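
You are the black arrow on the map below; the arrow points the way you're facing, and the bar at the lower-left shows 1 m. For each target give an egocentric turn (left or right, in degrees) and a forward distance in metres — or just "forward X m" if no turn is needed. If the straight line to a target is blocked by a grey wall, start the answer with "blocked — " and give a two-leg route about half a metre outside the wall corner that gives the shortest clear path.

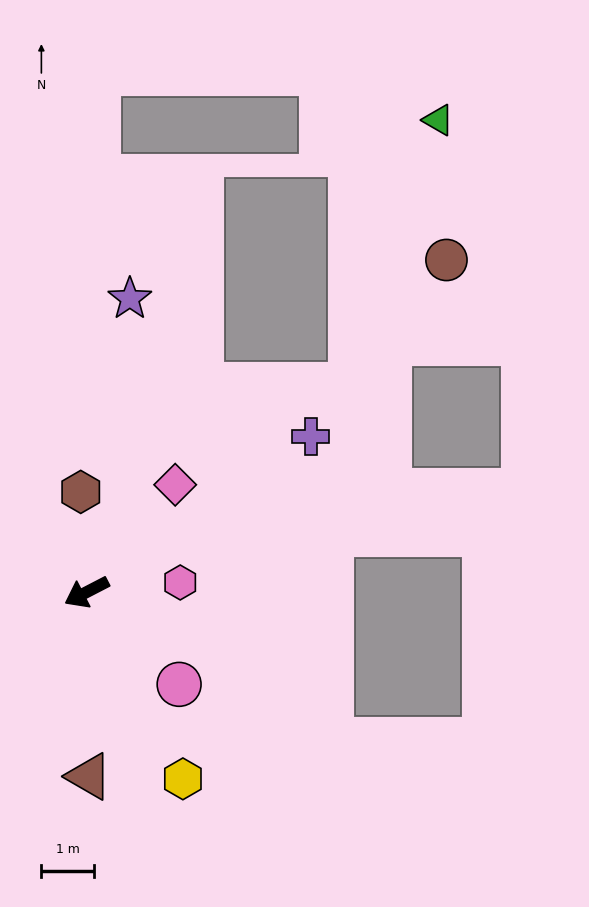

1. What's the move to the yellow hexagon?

turn left 90°, forward 4.0 m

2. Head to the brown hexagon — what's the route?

turn right 114°, forward 1.9 m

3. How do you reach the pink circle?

turn left 108°, forward 2.5 m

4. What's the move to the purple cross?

turn right 173°, forward 5.2 m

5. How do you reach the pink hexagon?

turn left 159°, forward 1.8 m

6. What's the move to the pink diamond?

turn right 157°, forward 2.7 m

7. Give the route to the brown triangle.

turn left 63°, forward 3.5 m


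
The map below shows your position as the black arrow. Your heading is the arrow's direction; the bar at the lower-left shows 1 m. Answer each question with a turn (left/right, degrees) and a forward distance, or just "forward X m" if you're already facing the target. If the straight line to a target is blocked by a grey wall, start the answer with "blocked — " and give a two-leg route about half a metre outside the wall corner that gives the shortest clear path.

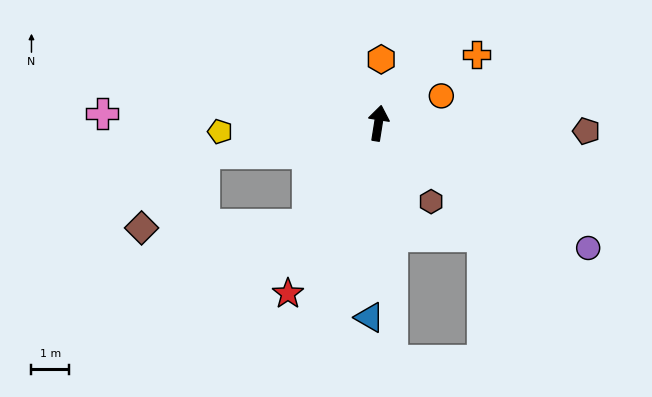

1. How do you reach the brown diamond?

blocked — turn left 109°, forward 4.7 m, then turn left 40°, forward 2.6 m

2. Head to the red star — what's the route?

turn left 161°, forward 5.1 m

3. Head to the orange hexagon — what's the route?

turn left 6°, forward 1.7 m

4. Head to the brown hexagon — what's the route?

turn right 137°, forward 2.5 m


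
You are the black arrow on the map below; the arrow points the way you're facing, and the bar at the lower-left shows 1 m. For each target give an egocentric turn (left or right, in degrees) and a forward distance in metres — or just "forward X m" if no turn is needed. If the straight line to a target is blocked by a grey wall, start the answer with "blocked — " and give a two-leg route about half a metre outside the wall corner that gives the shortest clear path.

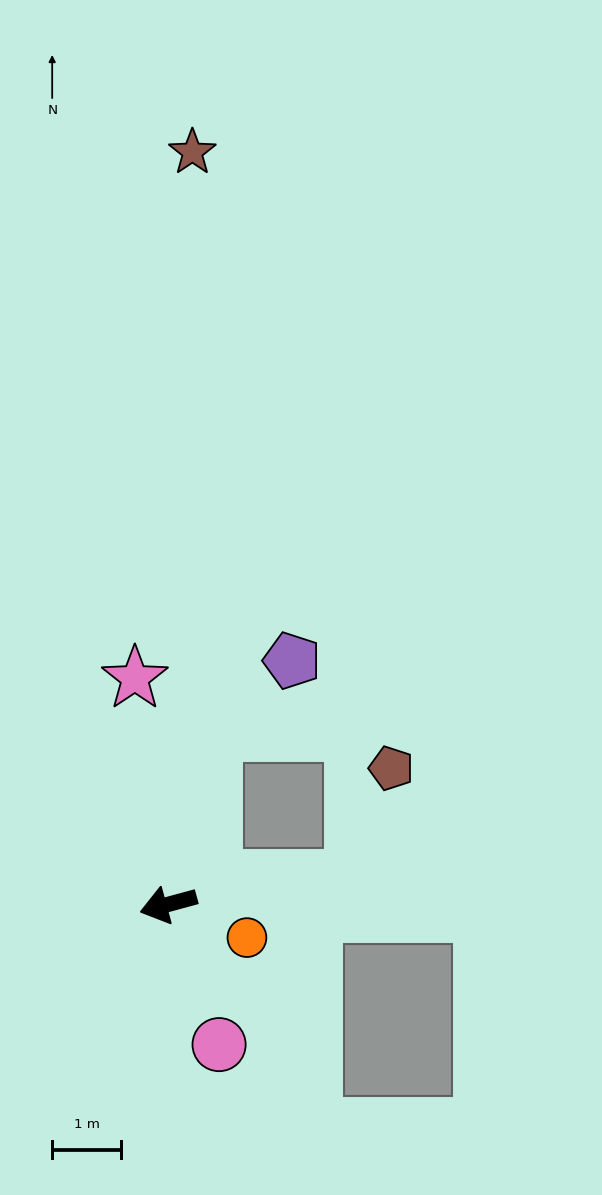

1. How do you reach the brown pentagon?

blocked — turn left 173°, forward 2.7 m, then turn left 63°, forward 1.7 m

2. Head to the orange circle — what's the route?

turn left 142°, forward 1.2 m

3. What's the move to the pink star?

turn right 97°, forward 3.3 m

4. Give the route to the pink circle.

turn left 95°, forward 2.2 m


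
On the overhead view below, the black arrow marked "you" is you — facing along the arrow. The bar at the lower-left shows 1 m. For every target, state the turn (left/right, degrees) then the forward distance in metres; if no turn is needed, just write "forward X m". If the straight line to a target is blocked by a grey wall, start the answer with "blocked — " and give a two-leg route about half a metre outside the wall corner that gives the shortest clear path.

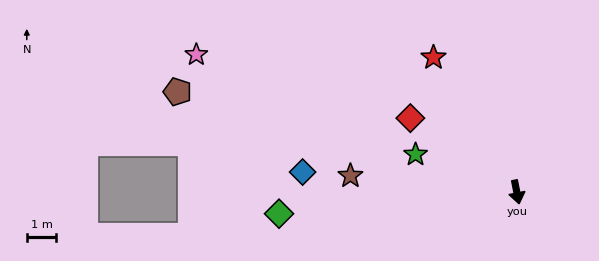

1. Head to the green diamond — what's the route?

turn right 96°, forward 8.1 m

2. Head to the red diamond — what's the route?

turn right 136°, forward 4.4 m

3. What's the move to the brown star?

turn right 107°, forward 5.7 m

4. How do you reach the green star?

turn right 121°, forward 3.7 m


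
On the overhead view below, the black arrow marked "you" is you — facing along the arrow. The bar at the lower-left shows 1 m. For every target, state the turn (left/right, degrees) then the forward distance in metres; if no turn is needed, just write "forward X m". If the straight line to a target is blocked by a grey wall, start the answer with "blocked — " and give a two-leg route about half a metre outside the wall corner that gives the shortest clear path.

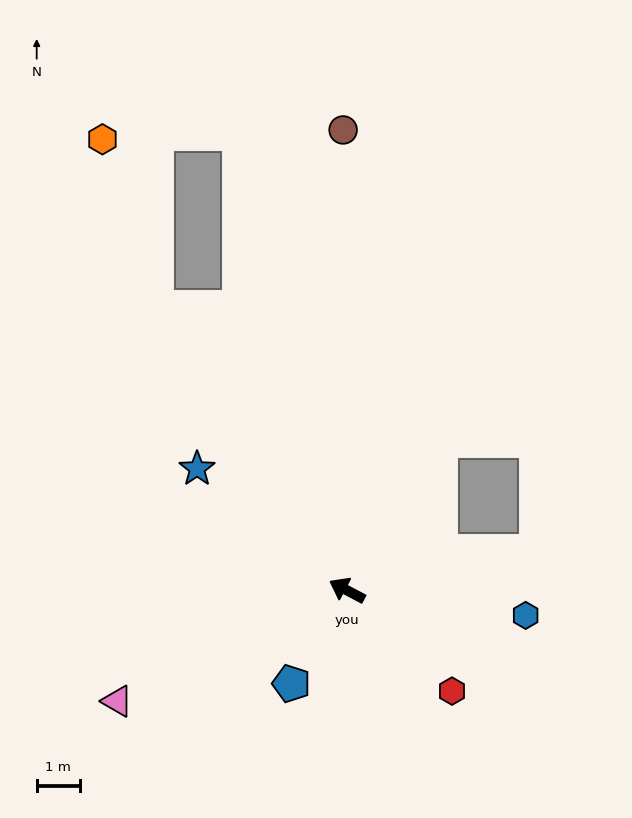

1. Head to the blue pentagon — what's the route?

turn left 87°, forward 2.5 m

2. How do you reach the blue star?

turn right 11°, forward 4.5 m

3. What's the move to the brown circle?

turn right 62°, forward 10.6 m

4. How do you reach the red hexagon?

turn left 164°, forward 3.4 m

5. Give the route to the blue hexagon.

turn right 160°, forward 4.2 m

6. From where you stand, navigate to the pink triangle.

turn left 54°, forward 5.9 m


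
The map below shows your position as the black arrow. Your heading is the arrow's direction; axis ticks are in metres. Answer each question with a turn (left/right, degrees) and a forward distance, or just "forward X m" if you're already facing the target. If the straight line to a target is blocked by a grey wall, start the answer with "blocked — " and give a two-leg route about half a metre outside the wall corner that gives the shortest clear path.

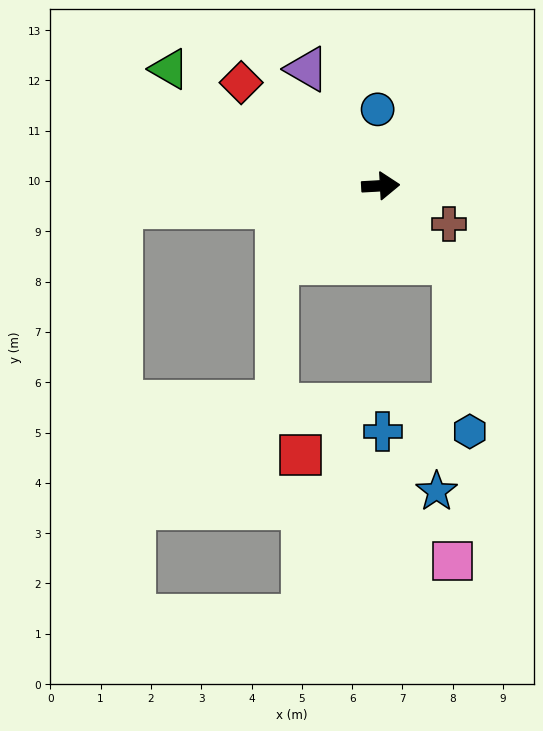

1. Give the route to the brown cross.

turn right 33°, forward 1.6 m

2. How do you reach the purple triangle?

turn left 119°, forward 2.7 m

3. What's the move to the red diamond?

turn left 140°, forward 3.4 m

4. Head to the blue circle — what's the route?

turn left 89°, forward 1.5 m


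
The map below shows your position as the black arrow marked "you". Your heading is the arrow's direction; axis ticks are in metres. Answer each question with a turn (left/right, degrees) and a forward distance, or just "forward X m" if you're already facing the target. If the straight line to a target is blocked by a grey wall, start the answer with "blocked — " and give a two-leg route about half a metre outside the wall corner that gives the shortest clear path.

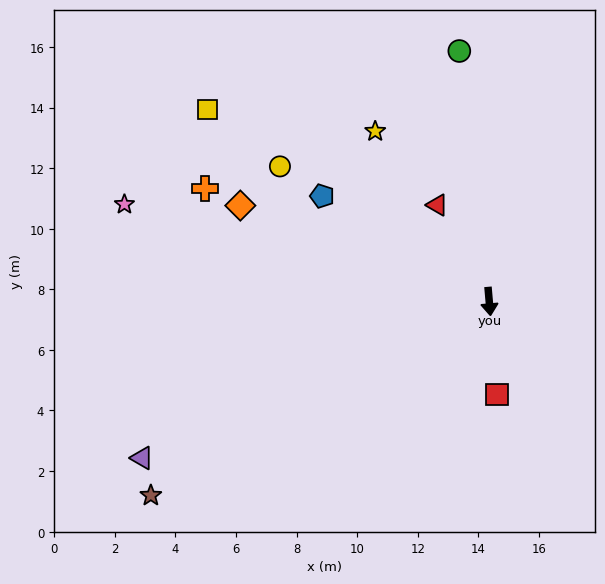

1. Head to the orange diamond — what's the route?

turn right 116°, forward 8.8 m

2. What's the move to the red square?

forward 3.1 m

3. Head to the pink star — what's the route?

turn right 110°, forward 12.5 m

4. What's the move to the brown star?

turn right 65°, forward 12.9 m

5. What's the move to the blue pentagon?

turn right 127°, forward 6.5 m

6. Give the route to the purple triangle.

turn right 71°, forward 12.6 m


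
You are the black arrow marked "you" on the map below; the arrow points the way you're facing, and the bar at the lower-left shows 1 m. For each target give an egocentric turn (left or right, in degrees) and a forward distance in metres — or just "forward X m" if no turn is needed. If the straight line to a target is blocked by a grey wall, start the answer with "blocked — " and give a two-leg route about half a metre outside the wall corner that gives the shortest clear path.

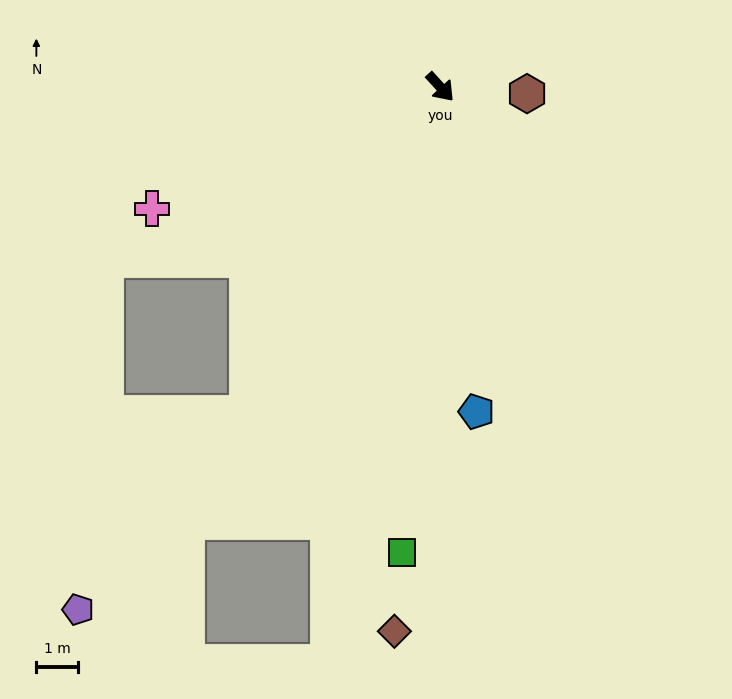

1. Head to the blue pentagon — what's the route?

turn right 36°, forward 7.8 m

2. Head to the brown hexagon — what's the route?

turn left 43°, forward 2.1 m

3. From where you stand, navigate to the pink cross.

turn right 109°, forward 7.4 m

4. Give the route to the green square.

turn right 47°, forward 11.1 m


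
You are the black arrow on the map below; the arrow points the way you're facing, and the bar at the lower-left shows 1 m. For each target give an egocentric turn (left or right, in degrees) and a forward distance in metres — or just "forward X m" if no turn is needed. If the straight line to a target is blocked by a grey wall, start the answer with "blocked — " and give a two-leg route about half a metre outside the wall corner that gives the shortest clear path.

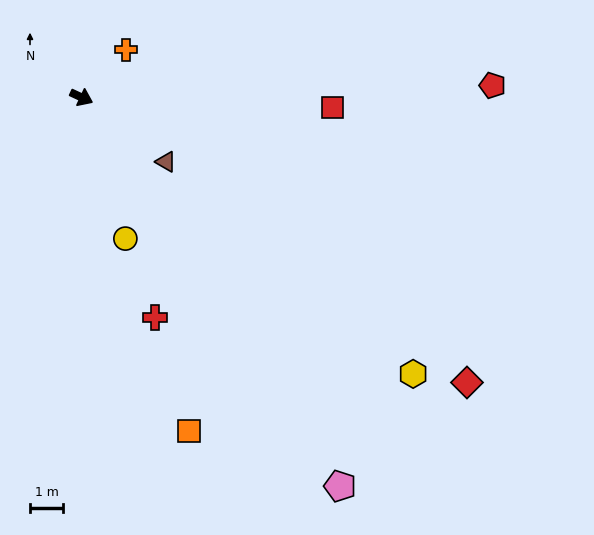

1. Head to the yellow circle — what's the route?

turn right 48°, forward 4.4 m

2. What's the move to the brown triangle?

turn right 12°, forward 3.2 m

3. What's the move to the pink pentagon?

turn right 32°, forward 13.9 m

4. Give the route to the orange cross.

turn left 72°, forward 2.0 m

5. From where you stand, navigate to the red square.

turn left 23°, forward 7.5 m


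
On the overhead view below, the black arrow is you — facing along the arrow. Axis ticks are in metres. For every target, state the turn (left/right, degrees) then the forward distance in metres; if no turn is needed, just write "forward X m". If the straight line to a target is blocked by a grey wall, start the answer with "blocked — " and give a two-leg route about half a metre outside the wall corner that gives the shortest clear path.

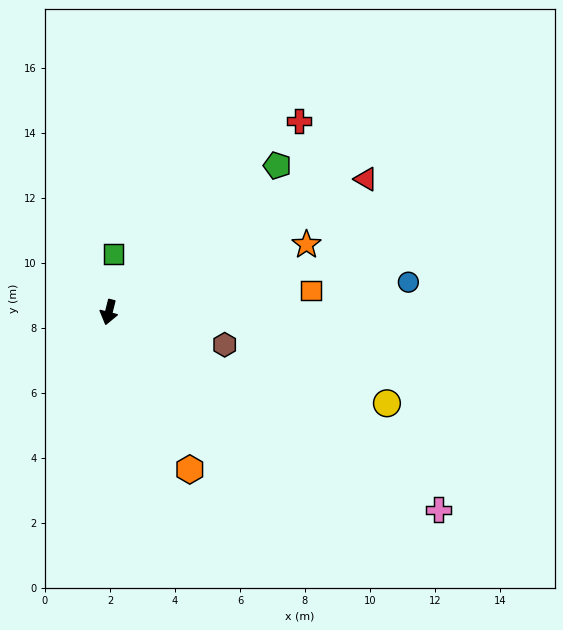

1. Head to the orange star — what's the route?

turn left 123°, forward 6.4 m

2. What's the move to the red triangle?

turn left 131°, forward 8.9 m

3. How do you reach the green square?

turn right 171°, forward 1.8 m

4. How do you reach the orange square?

turn left 110°, forward 6.3 m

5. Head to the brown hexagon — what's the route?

turn left 88°, forward 3.7 m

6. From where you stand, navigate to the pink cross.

turn left 73°, forward 11.8 m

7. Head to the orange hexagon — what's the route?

turn left 41°, forward 5.4 m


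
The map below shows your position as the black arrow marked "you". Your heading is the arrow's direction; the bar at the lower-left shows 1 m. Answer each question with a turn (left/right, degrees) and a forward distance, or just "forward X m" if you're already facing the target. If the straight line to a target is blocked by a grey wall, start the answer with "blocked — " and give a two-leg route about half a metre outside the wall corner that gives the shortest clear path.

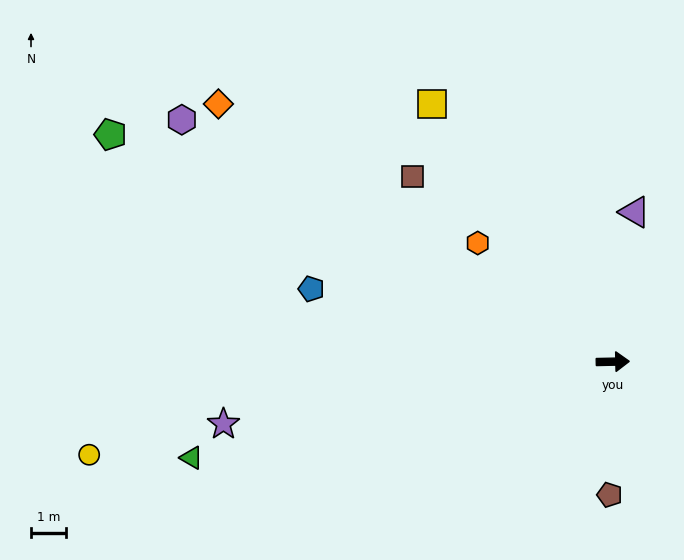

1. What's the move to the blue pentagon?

turn left 165°, forward 8.7 m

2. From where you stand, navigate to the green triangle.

turn right 168°, forward 12.2 m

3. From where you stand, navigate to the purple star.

turn right 172°, forward 11.1 m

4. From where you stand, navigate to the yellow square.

turn left 124°, forward 8.9 m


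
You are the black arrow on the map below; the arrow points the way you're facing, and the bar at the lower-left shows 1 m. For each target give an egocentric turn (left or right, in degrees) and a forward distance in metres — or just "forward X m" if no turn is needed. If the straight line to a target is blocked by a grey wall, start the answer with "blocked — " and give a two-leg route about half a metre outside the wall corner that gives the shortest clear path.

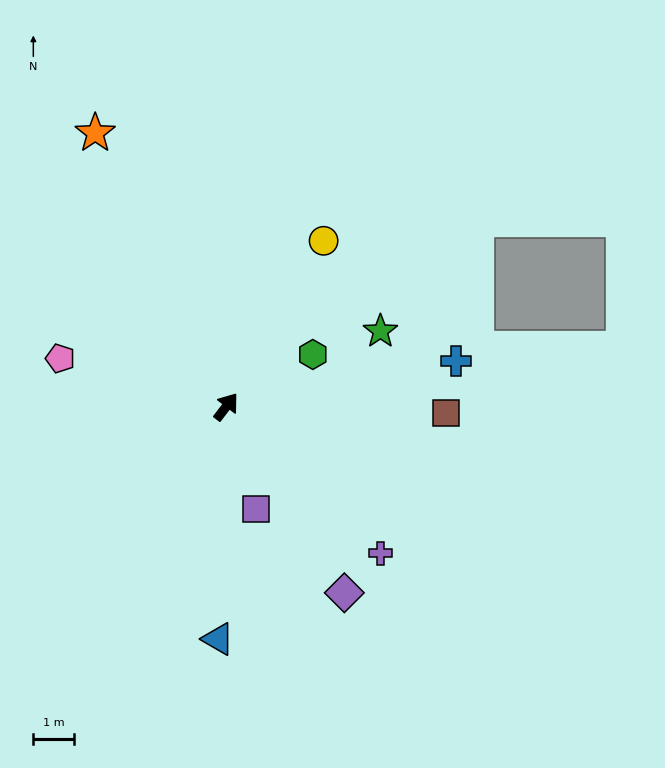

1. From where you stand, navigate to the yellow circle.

turn left 7°, forward 4.7 m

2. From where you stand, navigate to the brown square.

turn right 54°, forward 5.4 m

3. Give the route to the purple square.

turn right 126°, forward 2.6 m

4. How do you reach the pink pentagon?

turn left 111°, forward 4.3 m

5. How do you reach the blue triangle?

turn right 145°, forward 5.7 m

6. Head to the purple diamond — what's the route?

turn right 110°, forward 5.4 m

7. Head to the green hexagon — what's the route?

turn right 22°, forward 2.5 m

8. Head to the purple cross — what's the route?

turn right 96°, forward 5.2 m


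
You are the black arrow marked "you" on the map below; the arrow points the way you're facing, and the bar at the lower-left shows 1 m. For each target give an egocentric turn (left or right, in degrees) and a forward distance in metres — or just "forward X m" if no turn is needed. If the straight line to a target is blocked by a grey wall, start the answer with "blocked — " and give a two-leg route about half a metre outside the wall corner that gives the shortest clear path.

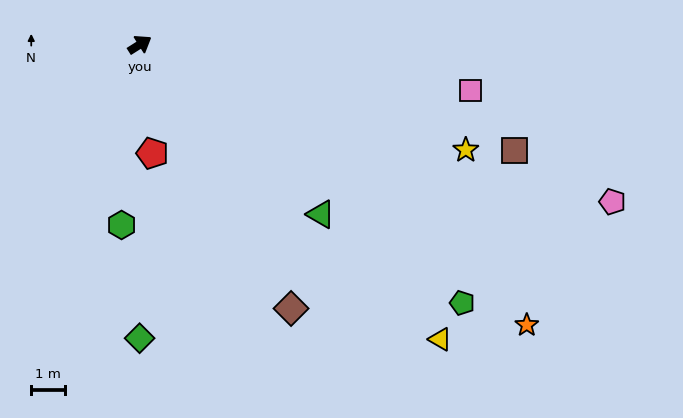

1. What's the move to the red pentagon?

turn right 116°, forward 3.2 m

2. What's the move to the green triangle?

turn right 75°, forward 7.3 m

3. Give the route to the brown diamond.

turn right 93°, forward 8.9 m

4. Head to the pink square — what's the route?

turn right 40°, forward 9.8 m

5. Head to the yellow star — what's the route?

turn right 50°, forward 10.0 m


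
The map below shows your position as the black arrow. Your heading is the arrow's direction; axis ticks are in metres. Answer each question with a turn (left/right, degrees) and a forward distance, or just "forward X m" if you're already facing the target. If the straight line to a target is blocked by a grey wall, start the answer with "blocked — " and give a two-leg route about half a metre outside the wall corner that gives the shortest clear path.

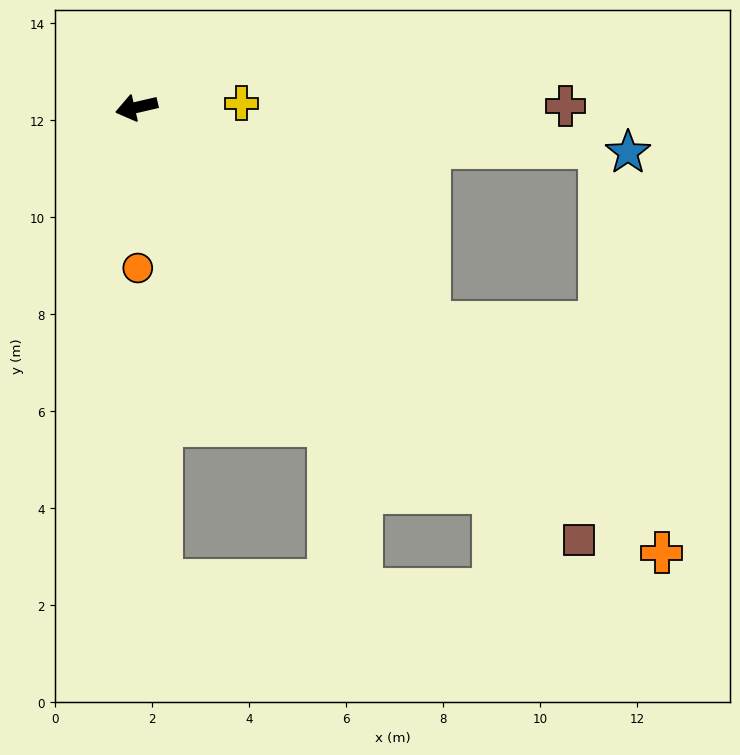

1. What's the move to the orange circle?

turn left 77°, forward 3.3 m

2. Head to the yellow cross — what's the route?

turn left 169°, forward 2.2 m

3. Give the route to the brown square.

turn left 123°, forward 12.8 m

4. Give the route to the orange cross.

turn left 127°, forward 14.2 m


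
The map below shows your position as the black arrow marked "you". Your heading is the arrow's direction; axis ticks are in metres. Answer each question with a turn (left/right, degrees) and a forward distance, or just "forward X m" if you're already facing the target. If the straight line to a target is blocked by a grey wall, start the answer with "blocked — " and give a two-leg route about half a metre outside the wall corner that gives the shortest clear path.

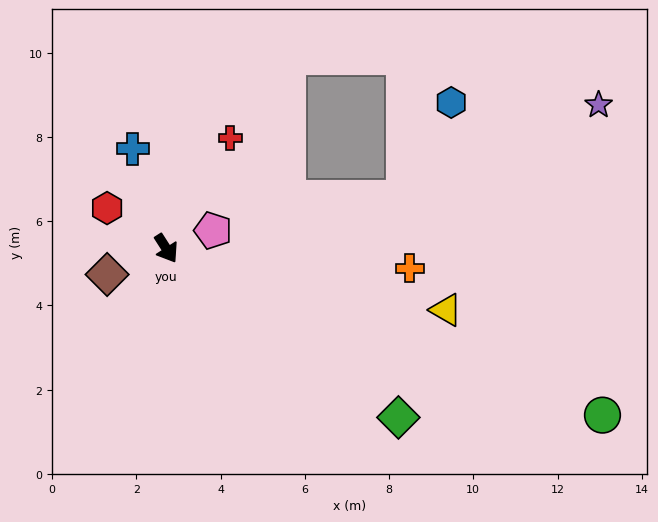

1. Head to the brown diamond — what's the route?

turn right 99°, forward 1.5 m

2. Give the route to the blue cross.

turn left 166°, forward 2.5 m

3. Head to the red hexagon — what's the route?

turn right 157°, forward 1.7 m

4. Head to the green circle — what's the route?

turn left 36°, forward 11.1 m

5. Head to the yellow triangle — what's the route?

turn left 45°, forward 6.8 m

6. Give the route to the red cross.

turn left 117°, forward 3.0 m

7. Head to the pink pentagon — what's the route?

turn left 78°, forward 1.2 m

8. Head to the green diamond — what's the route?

turn left 21°, forward 6.8 m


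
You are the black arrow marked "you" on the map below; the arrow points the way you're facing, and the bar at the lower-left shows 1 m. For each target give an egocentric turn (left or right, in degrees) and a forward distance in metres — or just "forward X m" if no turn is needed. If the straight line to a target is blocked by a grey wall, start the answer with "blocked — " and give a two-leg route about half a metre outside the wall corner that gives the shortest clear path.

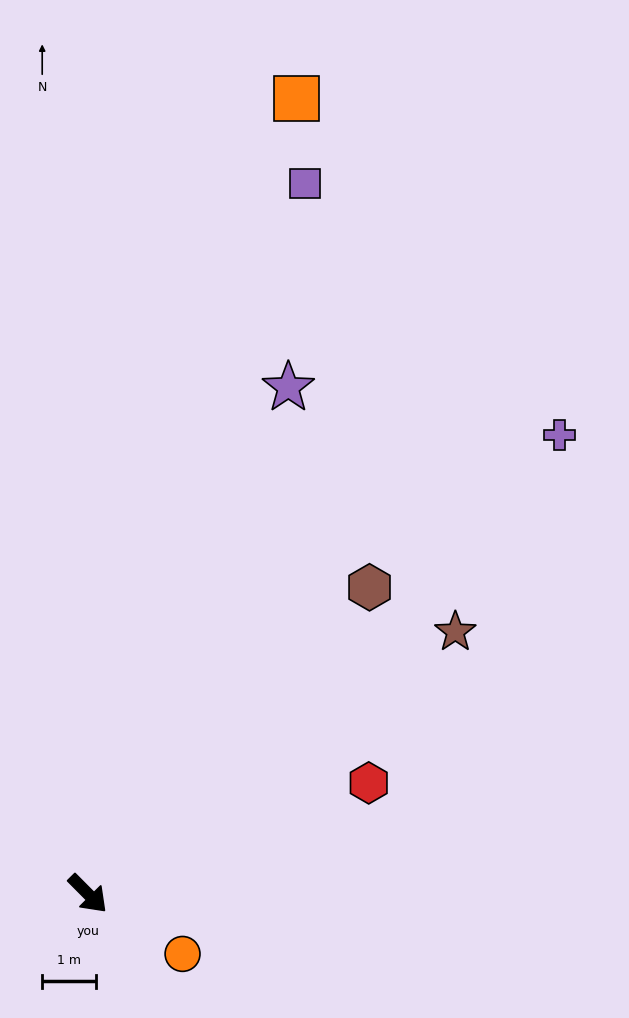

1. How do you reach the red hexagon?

turn left 67°, forward 5.6 m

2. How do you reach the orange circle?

turn left 13°, forward 2.1 m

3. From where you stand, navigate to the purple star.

turn left 114°, forward 10.1 m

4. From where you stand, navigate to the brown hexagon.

turn left 93°, forward 7.8 m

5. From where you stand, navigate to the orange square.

turn left 120°, forward 15.3 m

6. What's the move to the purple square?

turn left 118°, forward 13.8 m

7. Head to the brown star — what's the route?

turn left 81°, forward 8.4 m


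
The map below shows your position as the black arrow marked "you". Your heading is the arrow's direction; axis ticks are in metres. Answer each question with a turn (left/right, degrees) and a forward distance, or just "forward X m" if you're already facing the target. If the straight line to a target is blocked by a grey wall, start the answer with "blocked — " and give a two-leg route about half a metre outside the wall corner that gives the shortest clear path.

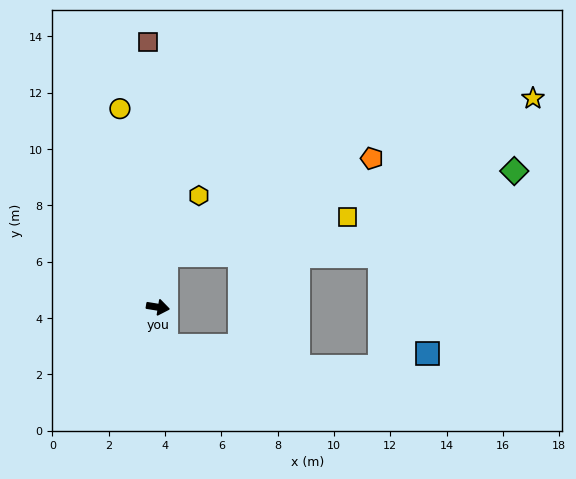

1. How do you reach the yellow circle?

turn left 110°, forward 7.2 m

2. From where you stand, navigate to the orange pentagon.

blocked — turn left 90°, forward 1.9 m, then turn right 56°, forward 8.1 m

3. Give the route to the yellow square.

blocked — turn left 90°, forward 1.9 m, then turn right 69°, forward 6.6 m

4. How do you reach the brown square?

turn left 101°, forward 9.4 m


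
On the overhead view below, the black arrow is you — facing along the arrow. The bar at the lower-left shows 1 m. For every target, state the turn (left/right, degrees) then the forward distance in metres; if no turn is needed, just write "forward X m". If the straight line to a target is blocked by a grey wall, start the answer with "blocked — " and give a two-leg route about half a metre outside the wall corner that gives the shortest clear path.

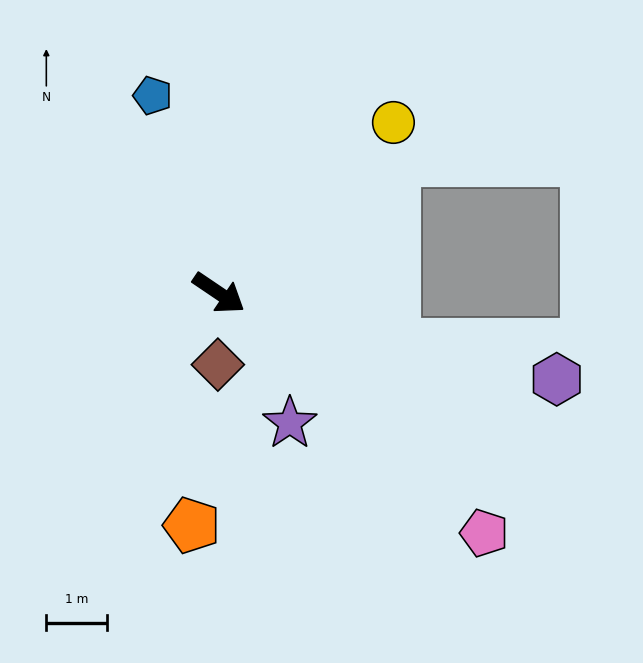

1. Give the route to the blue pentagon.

turn left 143°, forward 3.4 m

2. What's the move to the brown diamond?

turn right 57°, forward 1.2 m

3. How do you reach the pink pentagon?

turn right 8°, forward 5.9 m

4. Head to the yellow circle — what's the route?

turn left 78°, forward 4.0 m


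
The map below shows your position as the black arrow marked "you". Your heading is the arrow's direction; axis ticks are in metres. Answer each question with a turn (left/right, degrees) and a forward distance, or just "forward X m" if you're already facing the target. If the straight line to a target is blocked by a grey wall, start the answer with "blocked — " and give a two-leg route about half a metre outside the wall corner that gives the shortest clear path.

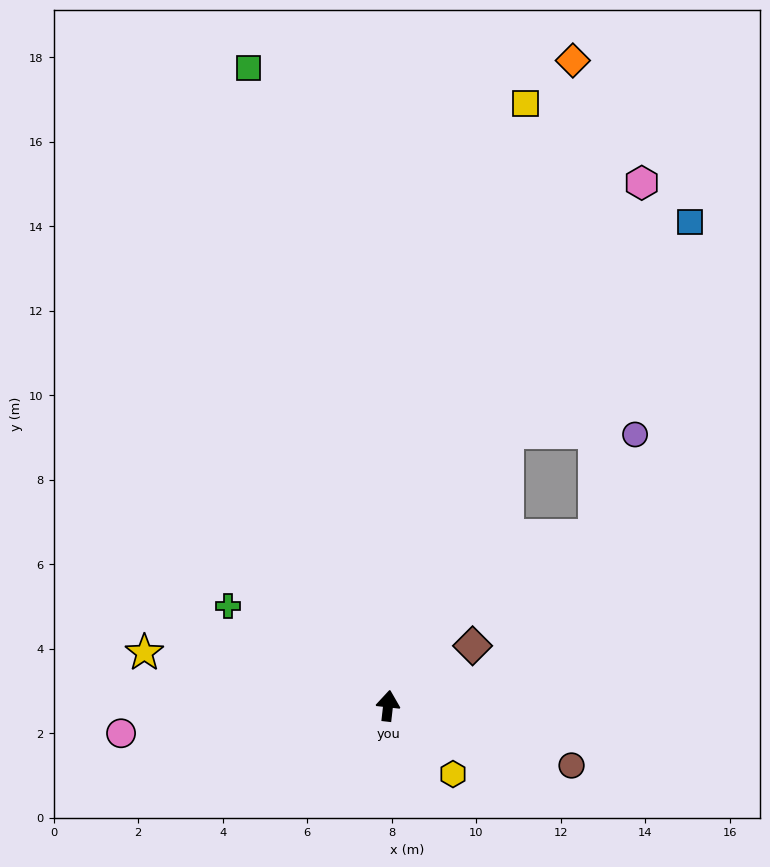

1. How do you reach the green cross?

turn left 65°, forward 4.5 m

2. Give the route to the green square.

turn left 19°, forward 15.4 m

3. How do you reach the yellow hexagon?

turn right 130°, forward 2.2 m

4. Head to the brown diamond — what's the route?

turn right 48°, forward 2.5 m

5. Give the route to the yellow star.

turn left 84°, forward 5.9 m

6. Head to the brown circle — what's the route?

turn right 102°, forward 4.6 m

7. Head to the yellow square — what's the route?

turn right 6°, forward 14.6 m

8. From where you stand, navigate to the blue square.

blocked — turn right 17°, forward 7.1 m, then turn right 18°, forward 6.6 m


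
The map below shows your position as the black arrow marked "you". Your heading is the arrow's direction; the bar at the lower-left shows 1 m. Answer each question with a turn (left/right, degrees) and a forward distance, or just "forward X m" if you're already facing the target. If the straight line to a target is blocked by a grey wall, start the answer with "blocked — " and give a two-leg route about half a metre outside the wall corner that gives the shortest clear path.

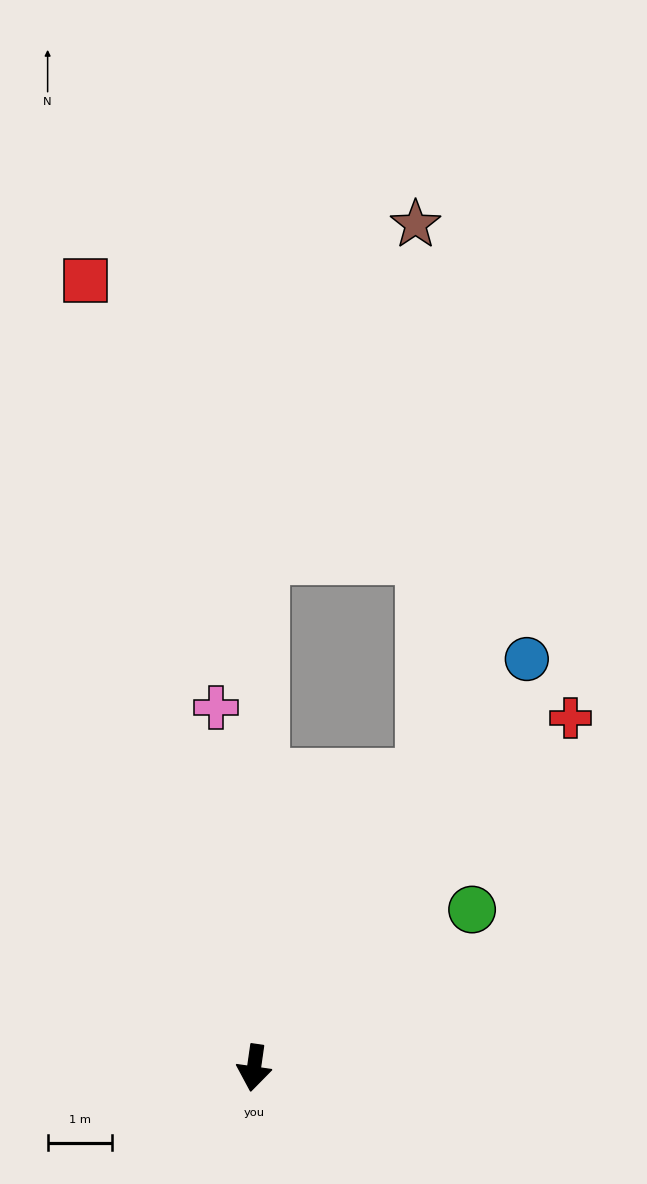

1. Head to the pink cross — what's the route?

turn right 166°, forward 5.7 m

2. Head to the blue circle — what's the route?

turn left 154°, forward 7.7 m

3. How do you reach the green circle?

turn left 134°, forward 4.2 m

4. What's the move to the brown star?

blocked — turn right 173°, forward 8.0 m, then turn right 24°, forward 5.7 m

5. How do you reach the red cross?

turn left 146°, forward 7.4 m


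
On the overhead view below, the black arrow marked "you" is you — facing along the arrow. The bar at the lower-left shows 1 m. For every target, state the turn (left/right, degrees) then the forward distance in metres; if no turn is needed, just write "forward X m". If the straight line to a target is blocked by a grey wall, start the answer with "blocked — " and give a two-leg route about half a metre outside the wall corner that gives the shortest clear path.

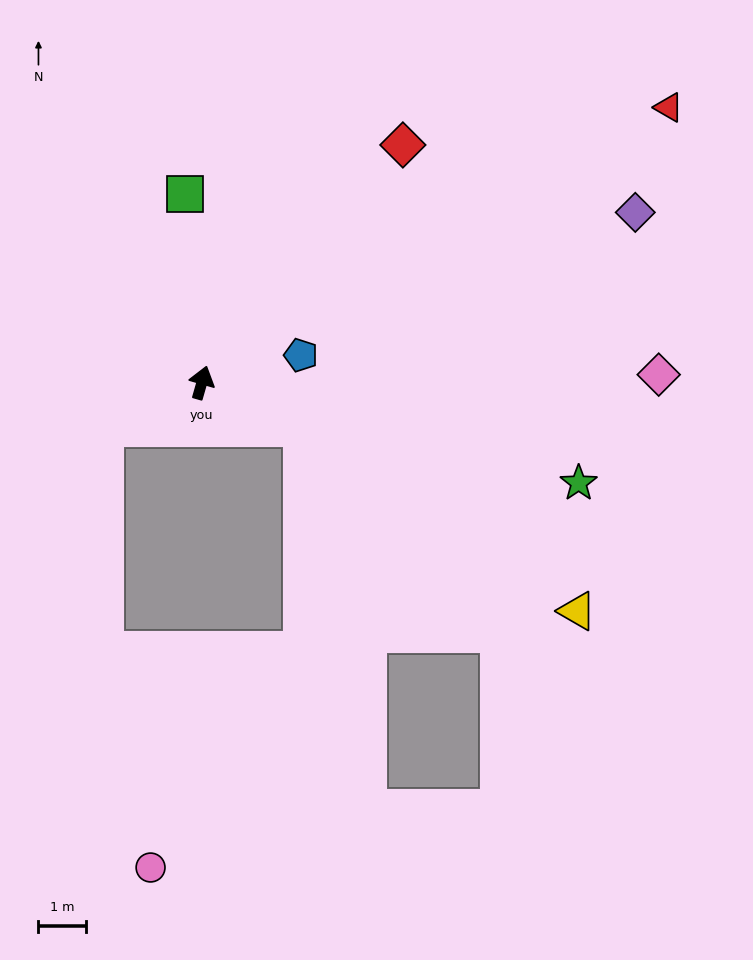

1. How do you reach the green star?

turn right 89°, forward 8.3 m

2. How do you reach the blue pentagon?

turn right 59°, forward 2.2 m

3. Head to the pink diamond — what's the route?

turn right 73°, forward 9.7 m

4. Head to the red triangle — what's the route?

turn right 43°, forward 11.5 m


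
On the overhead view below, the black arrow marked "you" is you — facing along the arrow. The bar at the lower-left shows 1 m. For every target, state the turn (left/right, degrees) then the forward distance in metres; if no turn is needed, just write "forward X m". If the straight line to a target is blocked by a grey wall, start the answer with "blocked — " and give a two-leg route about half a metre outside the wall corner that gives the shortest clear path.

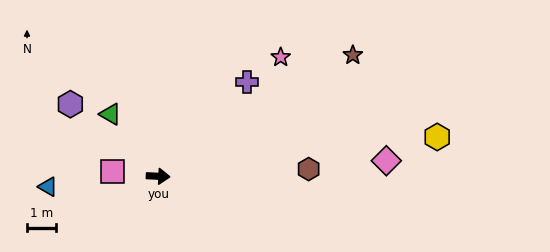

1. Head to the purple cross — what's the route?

turn left 49°, forward 4.5 m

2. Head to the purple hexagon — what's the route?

turn left 143°, forward 3.9 m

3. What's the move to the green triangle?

turn left 130°, forward 2.7 m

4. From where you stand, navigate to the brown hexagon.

turn left 5°, forward 5.2 m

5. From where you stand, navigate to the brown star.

turn left 35°, forward 7.9 m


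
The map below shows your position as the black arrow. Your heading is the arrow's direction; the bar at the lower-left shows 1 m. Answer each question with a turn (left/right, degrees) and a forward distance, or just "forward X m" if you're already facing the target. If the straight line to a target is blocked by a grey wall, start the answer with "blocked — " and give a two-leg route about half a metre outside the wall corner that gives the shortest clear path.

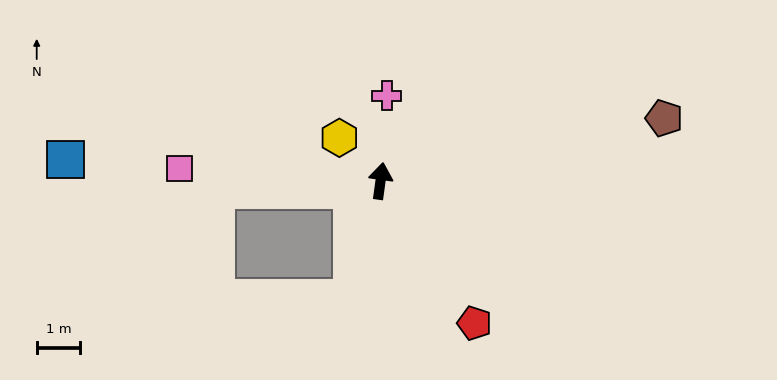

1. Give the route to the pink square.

turn left 94°, forward 4.6 m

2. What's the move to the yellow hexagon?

turn left 52°, forward 1.4 m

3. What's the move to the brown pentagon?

turn right 70°, forward 6.7 m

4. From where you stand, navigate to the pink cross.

turn left 4°, forward 2.0 m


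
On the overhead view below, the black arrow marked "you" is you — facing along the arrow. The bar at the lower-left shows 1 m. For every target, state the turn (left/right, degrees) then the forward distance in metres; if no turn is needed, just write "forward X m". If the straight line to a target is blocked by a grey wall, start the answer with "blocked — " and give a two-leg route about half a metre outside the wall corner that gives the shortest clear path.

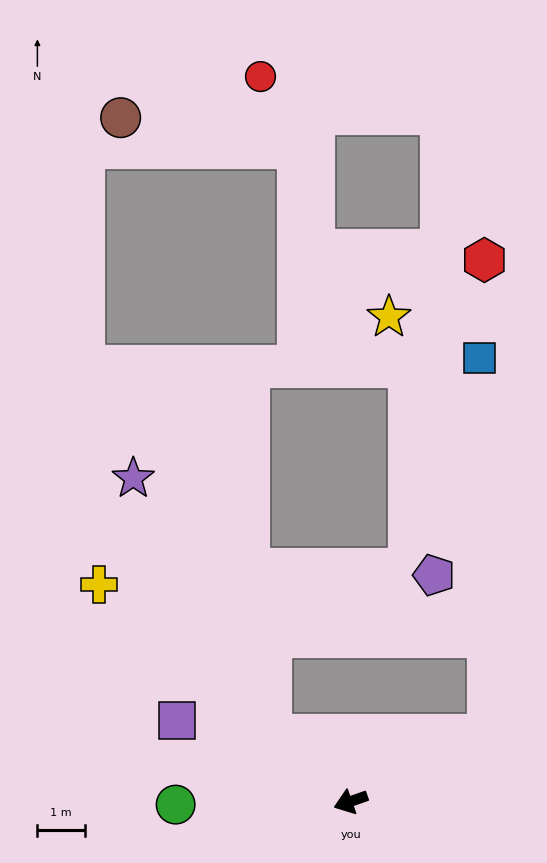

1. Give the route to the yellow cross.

turn right 60°, forward 7.0 m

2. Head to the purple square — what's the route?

turn right 44°, forward 4.1 m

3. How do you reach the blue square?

blocked — turn right 173°, forward 3.2 m, then turn left 65°, forward 8.0 m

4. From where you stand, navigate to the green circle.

turn right 18°, forward 3.7 m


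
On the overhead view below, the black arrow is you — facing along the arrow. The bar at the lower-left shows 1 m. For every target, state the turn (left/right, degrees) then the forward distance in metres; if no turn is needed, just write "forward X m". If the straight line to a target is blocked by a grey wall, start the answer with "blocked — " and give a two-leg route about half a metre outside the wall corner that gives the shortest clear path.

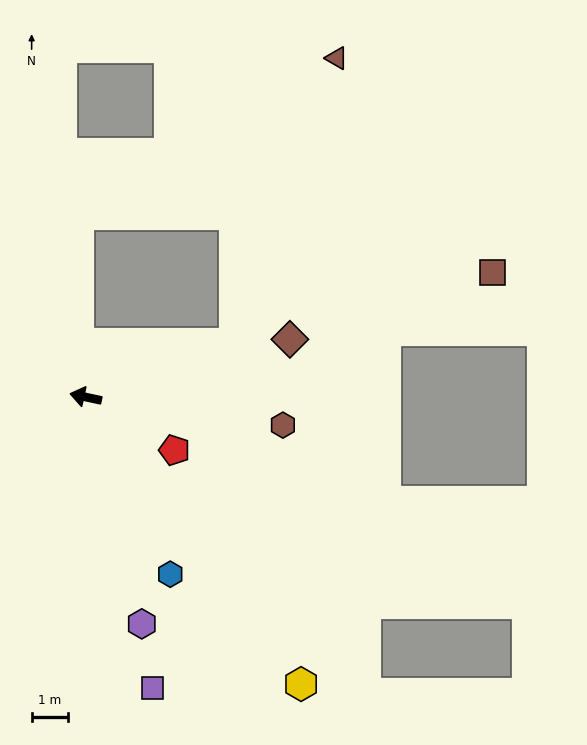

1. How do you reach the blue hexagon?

turn left 128°, forward 5.3 m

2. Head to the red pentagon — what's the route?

turn left 161°, forward 2.8 m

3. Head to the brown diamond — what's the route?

turn right 152°, forward 5.8 m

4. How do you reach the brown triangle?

blocked — turn right 148°, forward 4.3 m, then turn left 50°, forward 8.2 m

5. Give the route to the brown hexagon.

turn right 176°, forward 5.4 m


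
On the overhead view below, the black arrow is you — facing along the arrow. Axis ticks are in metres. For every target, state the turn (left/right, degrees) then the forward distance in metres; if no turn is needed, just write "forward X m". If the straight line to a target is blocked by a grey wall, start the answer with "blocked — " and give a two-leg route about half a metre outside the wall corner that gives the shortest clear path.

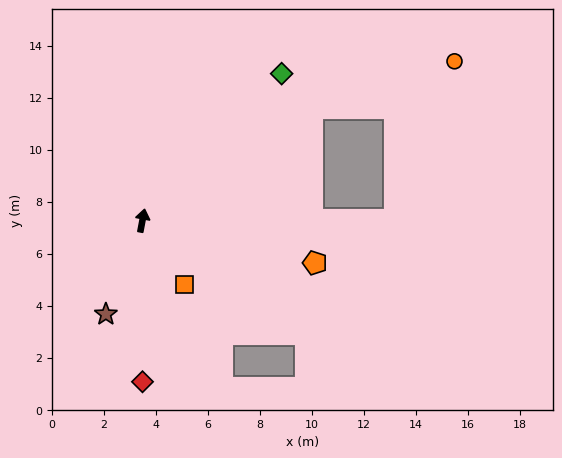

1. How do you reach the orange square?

turn right 136°, forward 3.0 m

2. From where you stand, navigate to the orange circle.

blocked — turn right 46°, forward 7.8 m, then turn right 15°, forward 5.8 m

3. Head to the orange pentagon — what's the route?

turn right 93°, forward 6.8 m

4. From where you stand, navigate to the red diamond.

turn right 169°, forward 6.2 m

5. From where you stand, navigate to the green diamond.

turn right 33°, forward 7.8 m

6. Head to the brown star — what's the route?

turn left 169°, forward 3.9 m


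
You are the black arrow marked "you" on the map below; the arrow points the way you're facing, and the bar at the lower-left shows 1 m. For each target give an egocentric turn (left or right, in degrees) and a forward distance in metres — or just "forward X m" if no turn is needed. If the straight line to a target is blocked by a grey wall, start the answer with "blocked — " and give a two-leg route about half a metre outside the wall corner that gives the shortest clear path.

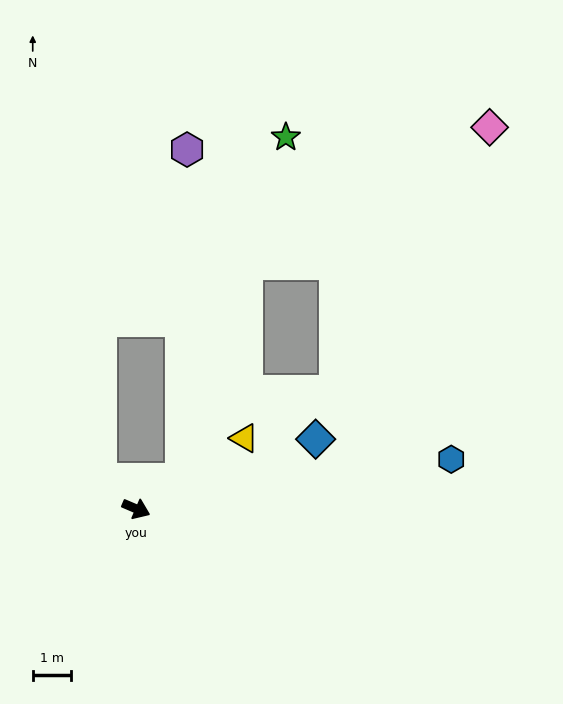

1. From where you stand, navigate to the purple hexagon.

blocked — turn left 56°, forward 1.4 m, then turn left 56°, forward 8.7 m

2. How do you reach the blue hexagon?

turn left 32°, forward 8.4 m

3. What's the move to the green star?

blocked — turn left 56°, forward 1.4 m, then turn left 40°, forward 9.5 m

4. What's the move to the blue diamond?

turn left 44°, forward 5.1 m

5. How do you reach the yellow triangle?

turn left 56°, forward 3.4 m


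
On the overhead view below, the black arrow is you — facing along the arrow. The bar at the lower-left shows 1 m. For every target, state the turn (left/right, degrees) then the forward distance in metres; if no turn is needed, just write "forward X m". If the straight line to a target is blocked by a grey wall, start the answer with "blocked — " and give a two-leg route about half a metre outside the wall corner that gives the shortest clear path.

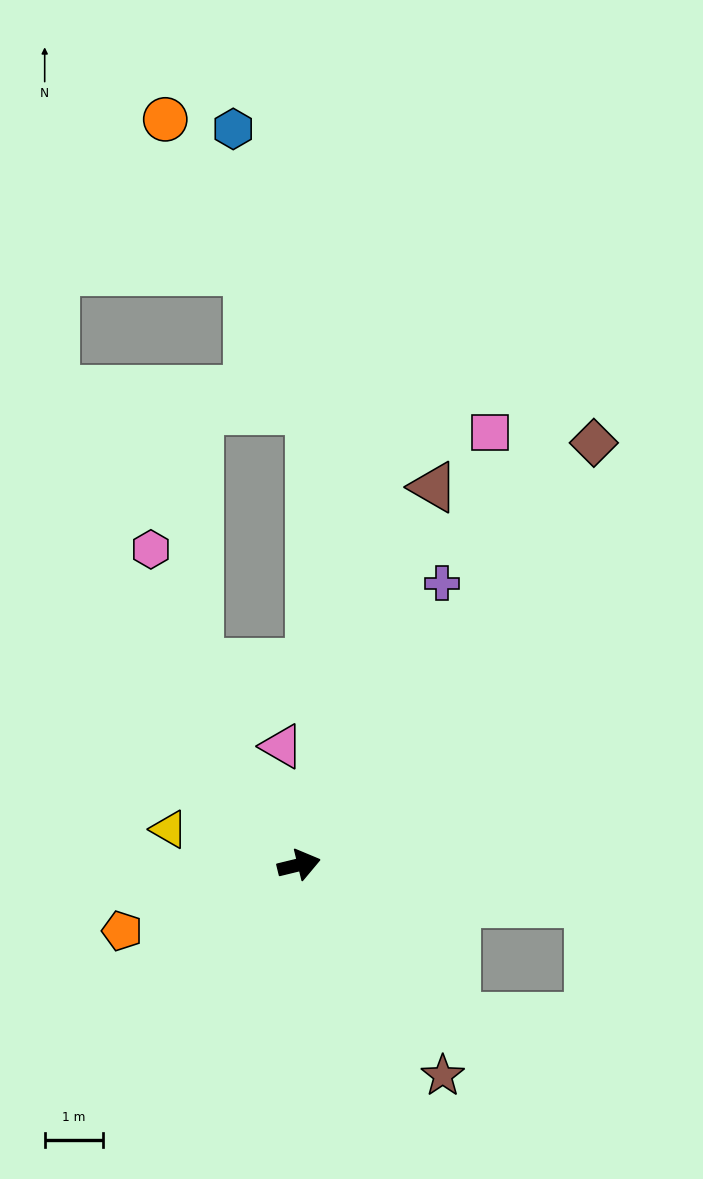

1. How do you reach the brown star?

turn right 69°, forward 4.4 m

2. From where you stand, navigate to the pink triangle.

turn left 85°, forward 2.1 m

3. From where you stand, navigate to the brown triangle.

turn left 57°, forward 6.9 m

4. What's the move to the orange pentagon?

turn right 173°, forward 3.2 m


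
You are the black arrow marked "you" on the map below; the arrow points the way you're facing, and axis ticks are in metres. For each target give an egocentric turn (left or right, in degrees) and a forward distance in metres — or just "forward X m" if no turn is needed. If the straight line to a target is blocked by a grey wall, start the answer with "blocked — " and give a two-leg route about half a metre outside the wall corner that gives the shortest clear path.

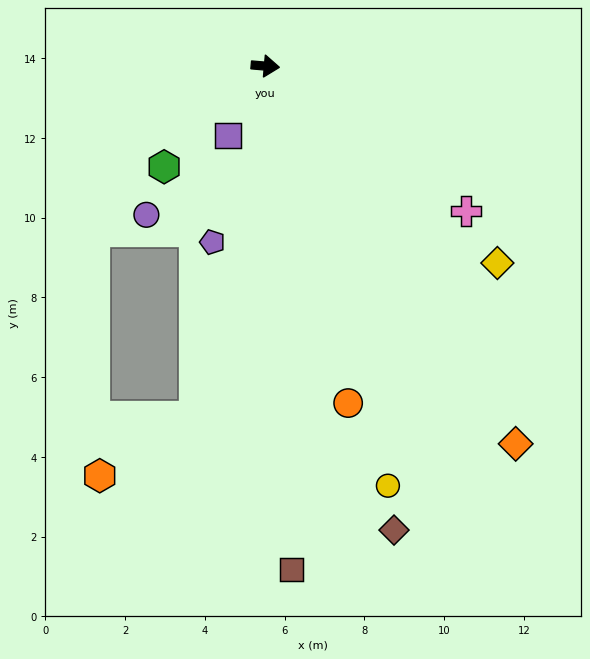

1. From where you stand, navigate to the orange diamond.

turn right 52°, forward 11.4 m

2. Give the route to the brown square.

turn right 82°, forward 12.6 m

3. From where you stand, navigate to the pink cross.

turn right 31°, forward 6.2 m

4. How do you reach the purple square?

turn right 113°, forward 2.0 m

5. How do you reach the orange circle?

turn right 71°, forward 8.7 m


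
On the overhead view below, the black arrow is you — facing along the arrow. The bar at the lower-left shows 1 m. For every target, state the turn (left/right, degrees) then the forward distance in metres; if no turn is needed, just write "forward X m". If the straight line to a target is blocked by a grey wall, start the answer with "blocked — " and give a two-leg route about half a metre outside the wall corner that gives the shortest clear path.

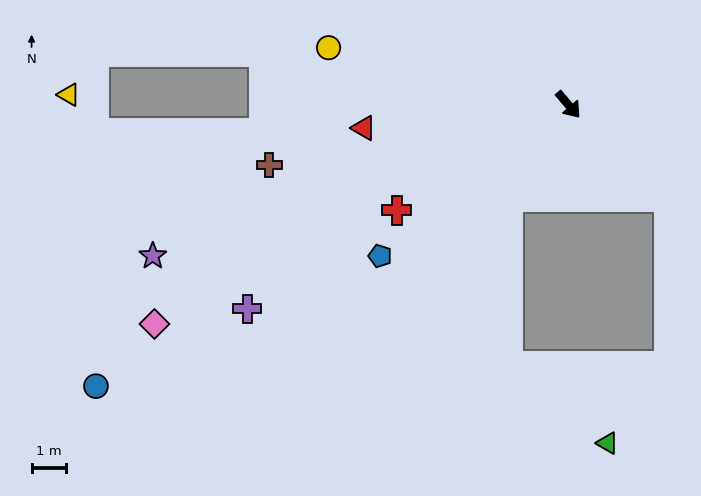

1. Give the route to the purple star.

turn right 110°, forward 12.7 m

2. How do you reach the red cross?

turn right 99°, forward 5.8 m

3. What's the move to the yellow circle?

turn right 144°, forward 7.1 m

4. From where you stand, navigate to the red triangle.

turn right 124°, forward 5.9 m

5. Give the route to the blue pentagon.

turn right 92°, forward 6.9 m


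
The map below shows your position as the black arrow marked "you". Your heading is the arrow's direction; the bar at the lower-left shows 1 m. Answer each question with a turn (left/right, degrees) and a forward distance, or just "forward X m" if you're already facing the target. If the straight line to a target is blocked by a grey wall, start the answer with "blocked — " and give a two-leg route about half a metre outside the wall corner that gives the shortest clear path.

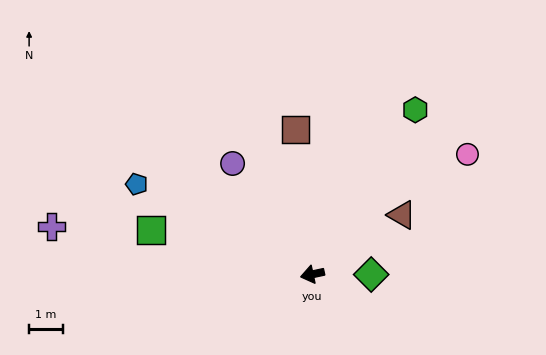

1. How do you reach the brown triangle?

turn right 159°, forward 3.2 m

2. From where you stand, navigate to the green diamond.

turn left 168°, forward 1.7 m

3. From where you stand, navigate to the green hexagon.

turn right 134°, forward 5.8 m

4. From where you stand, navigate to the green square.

turn right 28°, forward 5.0 m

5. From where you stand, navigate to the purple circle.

turn right 66°, forward 4.0 m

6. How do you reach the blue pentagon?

turn right 39°, forward 5.9 m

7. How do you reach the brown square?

turn right 96°, forward 4.3 m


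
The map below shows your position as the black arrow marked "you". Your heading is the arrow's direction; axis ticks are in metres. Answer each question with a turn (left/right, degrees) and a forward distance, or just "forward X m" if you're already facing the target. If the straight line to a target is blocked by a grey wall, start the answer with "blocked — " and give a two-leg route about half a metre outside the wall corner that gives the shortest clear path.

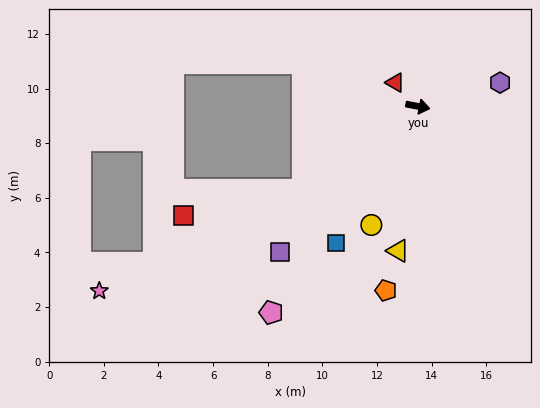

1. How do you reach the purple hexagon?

turn left 27°, forward 3.1 m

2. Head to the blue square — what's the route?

turn right 110°, forward 5.8 m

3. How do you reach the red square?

blocked — turn right 133°, forward 5.2 m, then turn right 24°, forward 4.5 m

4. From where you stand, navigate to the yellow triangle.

turn right 87°, forward 5.3 m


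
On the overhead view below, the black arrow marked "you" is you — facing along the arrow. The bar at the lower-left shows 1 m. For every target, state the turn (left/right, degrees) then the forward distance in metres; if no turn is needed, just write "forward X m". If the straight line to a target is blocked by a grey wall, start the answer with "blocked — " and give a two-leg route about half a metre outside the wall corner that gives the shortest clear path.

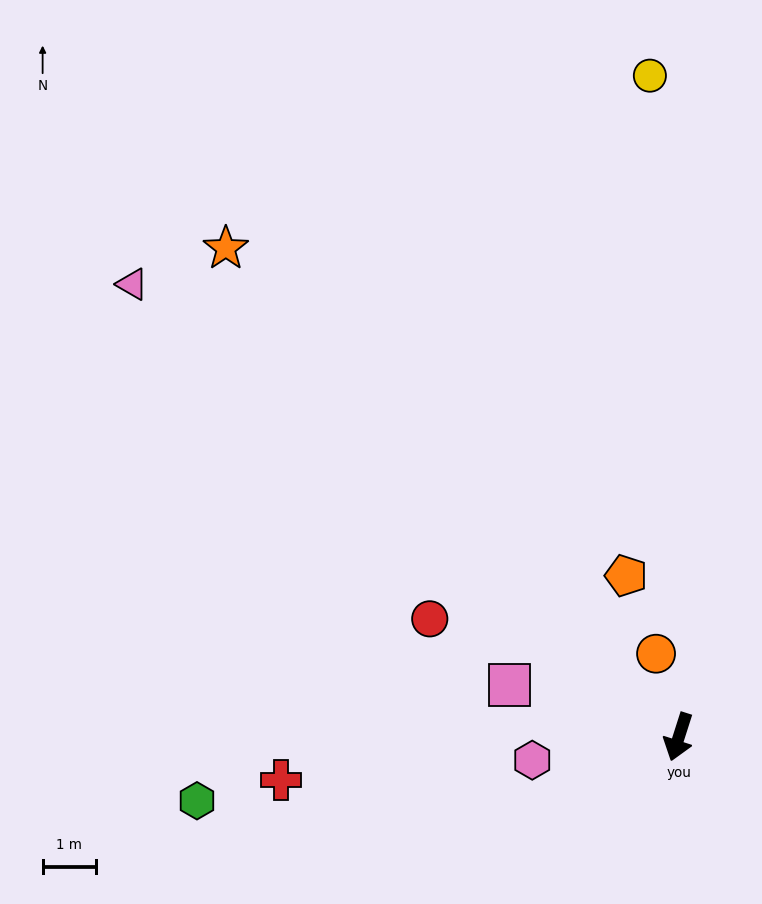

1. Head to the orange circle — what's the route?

turn right 147°, forward 1.6 m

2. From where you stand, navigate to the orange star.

turn right 119°, forward 12.6 m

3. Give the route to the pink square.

turn right 89°, forward 3.3 m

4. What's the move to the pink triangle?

turn right 112°, forward 13.4 m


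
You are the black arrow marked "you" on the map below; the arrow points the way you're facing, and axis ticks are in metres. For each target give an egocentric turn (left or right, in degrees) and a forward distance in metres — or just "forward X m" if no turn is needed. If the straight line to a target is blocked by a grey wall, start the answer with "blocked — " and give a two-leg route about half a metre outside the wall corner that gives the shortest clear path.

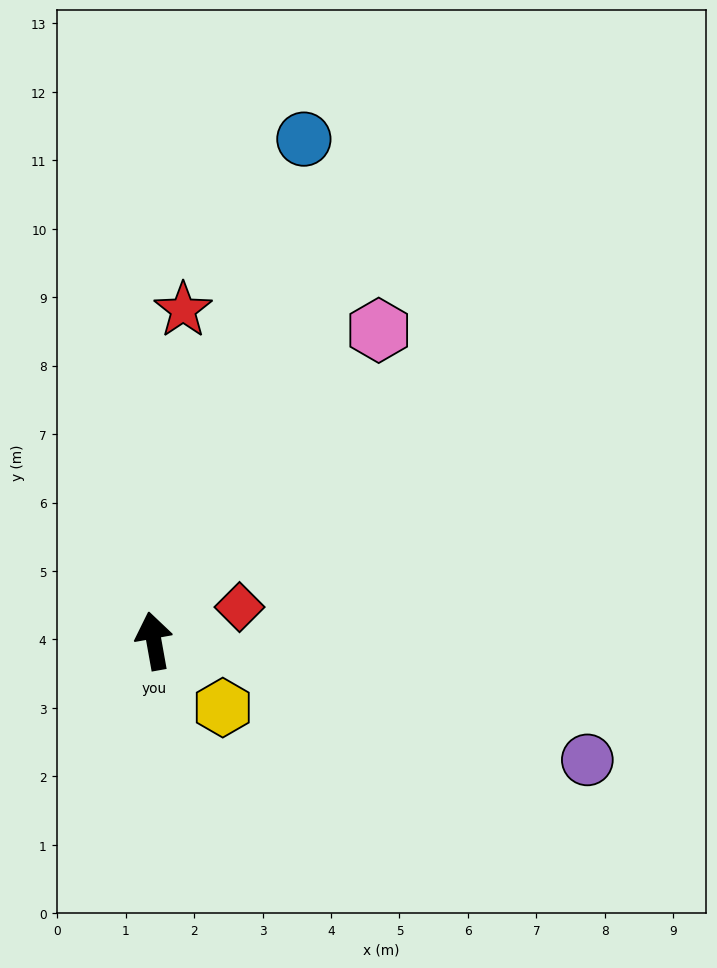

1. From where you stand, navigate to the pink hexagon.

turn right 46°, forward 5.6 m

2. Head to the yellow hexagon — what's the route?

turn right 144°, forward 1.4 m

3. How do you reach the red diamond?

turn right 79°, forward 1.3 m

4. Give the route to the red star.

turn right 15°, forward 4.9 m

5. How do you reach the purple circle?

turn right 116°, forward 6.6 m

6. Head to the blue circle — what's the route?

turn right 27°, forward 7.7 m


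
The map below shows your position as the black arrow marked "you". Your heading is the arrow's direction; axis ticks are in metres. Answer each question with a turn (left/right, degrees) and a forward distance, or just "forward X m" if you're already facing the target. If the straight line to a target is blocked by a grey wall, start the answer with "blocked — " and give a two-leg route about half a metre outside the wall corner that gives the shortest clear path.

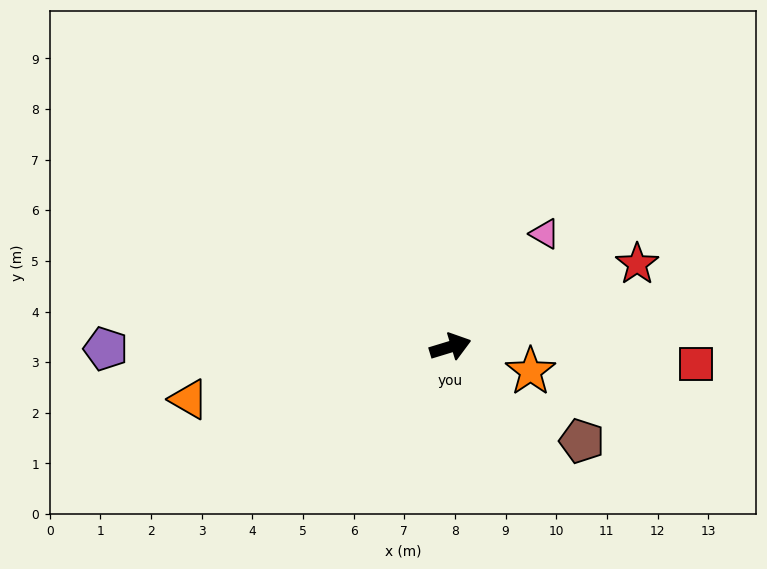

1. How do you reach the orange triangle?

turn left 174°, forward 5.3 m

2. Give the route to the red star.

turn left 7°, forward 4.0 m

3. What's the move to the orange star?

turn right 34°, forward 1.7 m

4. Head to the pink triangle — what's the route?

turn left 33°, forward 2.9 m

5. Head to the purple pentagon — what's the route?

turn left 163°, forward 6.8 m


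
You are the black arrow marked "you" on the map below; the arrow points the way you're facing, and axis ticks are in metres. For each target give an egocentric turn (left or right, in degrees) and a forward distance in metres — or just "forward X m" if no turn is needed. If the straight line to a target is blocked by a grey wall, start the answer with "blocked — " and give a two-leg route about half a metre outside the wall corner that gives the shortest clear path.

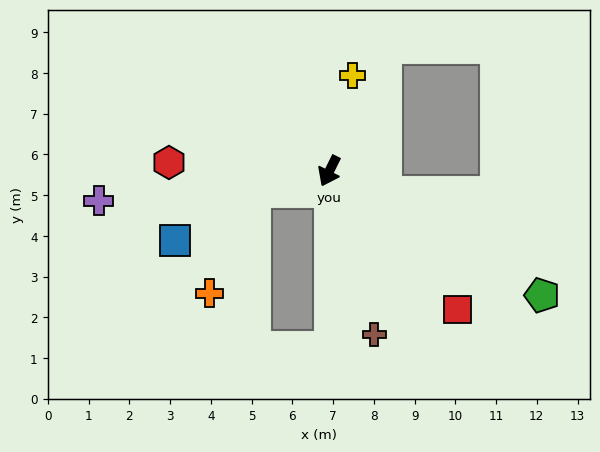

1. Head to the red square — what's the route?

turn left 69°, forward 4.6 m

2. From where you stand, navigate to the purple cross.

turn right 56°, forward 5.7 m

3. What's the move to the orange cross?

blocked — turn right 49°, forward 1.9 m, then turn left 52°, forward 2.7 m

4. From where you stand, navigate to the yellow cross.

turn right 167°, forward 2.4 m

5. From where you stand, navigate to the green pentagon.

turn left 86°, forward 6.0 m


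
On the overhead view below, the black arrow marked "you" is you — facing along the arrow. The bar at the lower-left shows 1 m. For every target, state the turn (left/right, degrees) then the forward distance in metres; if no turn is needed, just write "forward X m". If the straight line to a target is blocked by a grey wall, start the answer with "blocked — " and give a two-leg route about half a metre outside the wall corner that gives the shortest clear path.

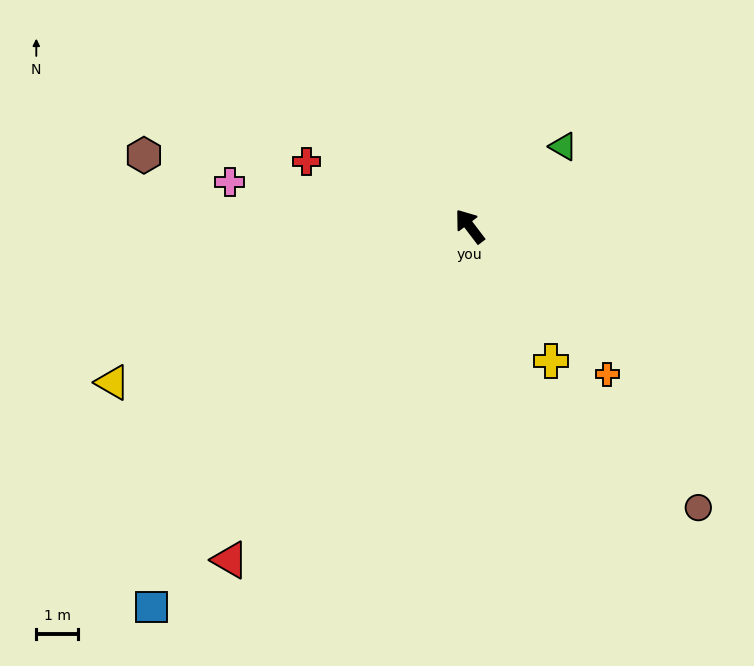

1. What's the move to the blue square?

turn left 103°, forward 11.8 m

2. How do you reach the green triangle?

turn right 87°, forward 2.9 m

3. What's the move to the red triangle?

turn left 107°, forward 9.8 m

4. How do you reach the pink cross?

turn left 42°, forward 5.8 m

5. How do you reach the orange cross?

turn right 174°, forward 4.8 m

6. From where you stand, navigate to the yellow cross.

turn left 174°, forward 3.8 m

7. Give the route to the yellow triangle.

turn left 76°, forward 9.3 m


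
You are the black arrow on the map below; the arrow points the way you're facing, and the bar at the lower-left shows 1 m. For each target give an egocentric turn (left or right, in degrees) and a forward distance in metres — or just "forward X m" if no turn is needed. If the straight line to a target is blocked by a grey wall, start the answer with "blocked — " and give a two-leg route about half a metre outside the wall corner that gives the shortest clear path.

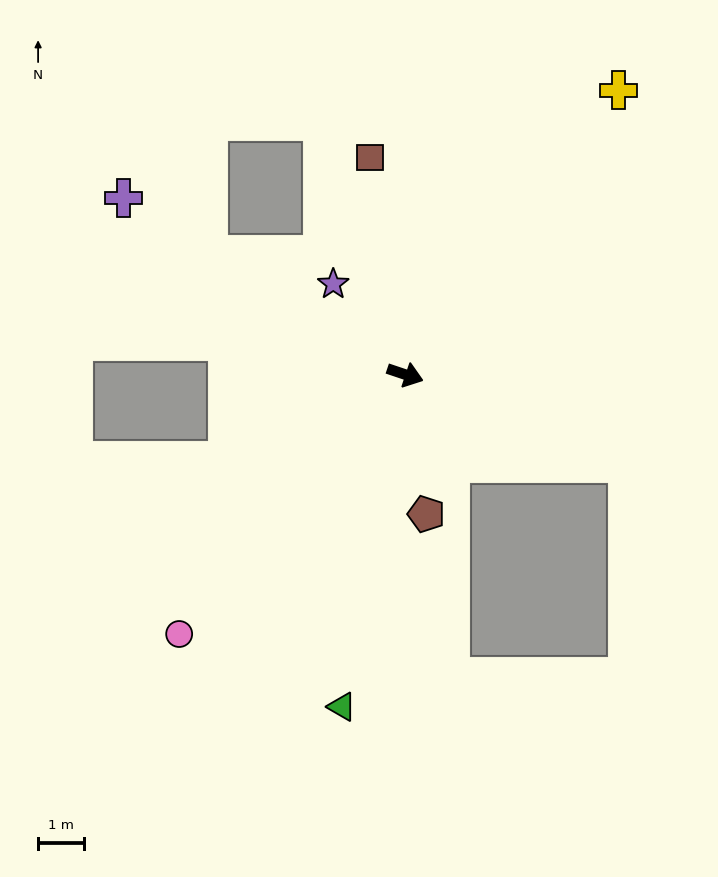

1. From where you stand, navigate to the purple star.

turn left 147°, forward 2.5 m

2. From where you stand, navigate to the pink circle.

turn right 112°, forward 7.6 m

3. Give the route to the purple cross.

turn left 167°, forward 7.3 m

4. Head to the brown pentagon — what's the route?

turn right 63°, forward 3.1 m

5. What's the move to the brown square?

turn left 118°, forward 4.8 m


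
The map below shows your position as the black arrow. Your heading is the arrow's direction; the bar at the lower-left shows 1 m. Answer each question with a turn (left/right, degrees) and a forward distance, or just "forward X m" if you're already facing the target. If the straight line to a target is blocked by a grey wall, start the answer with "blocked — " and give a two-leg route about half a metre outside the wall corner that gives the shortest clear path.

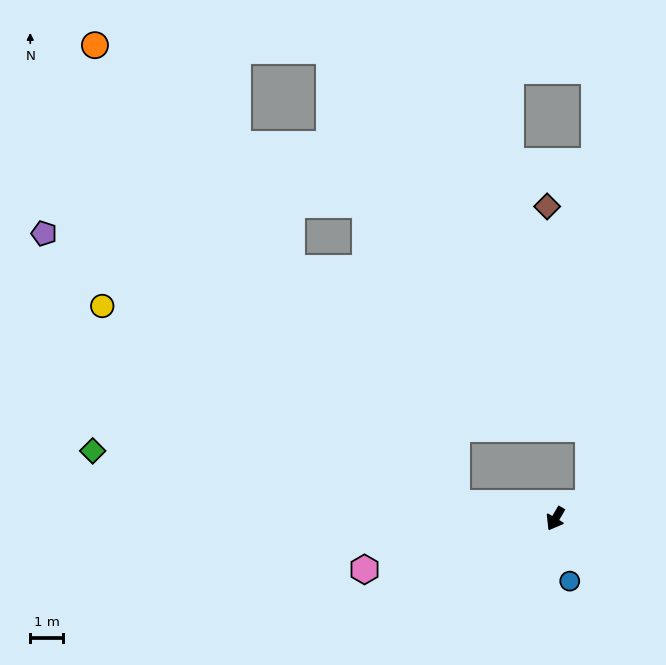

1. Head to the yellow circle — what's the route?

blocked — turn right 68°, forward 3.1 m, then turn right 21°, forward 12.4 m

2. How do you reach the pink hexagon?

turn right 45°, forward 6.1 m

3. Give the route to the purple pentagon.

blocked — turn right 68°, forward 3.1 m, then turn right 25°, forward 15.1 m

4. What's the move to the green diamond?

turn right 68°, forward 14.3 m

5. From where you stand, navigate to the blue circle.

turn left 43°, forward 2.0 m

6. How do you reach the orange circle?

blocked — turn right 68°, forward 3.1 m, then turn right 43°, forward 17.9 m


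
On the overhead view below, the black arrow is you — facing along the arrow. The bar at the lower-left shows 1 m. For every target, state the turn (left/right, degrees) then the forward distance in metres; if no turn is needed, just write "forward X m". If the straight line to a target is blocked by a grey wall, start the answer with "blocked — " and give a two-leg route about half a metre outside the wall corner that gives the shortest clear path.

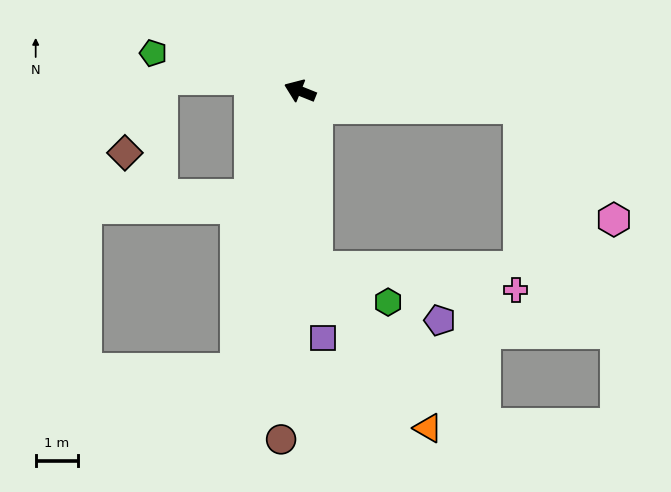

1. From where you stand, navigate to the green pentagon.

turn left 7°, forward 3.6 m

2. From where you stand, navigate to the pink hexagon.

blocked — turn right 162°, forward 5.2 m, then turn right 47°, forward 3.5 m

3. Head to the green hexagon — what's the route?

blocked — turn left 117°, forward 4.2 m, then turn left 60°, forward 1.9 m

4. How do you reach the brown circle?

turn left 109°, forward 8.3 m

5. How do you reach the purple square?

turn left 117°, forward 5.9 m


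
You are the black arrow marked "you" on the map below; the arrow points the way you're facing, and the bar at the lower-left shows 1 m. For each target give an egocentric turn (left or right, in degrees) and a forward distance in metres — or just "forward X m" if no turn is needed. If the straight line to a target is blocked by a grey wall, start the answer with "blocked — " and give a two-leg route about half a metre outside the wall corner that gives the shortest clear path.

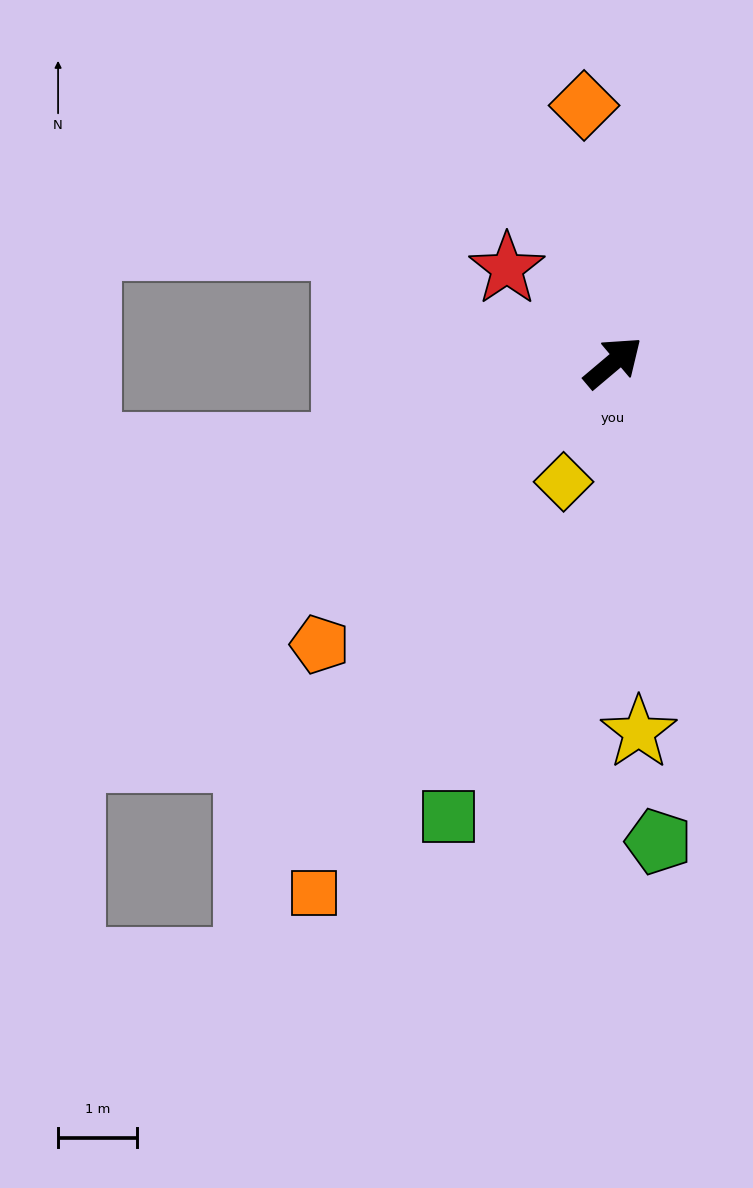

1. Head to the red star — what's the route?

turn left 98°, forward 1.8 m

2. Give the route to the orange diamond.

turn left 56°, forward 3.3 m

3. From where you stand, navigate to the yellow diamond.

turn right 153°, forward 1.6 m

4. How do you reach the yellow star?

turn right 126°, forward 4.7 m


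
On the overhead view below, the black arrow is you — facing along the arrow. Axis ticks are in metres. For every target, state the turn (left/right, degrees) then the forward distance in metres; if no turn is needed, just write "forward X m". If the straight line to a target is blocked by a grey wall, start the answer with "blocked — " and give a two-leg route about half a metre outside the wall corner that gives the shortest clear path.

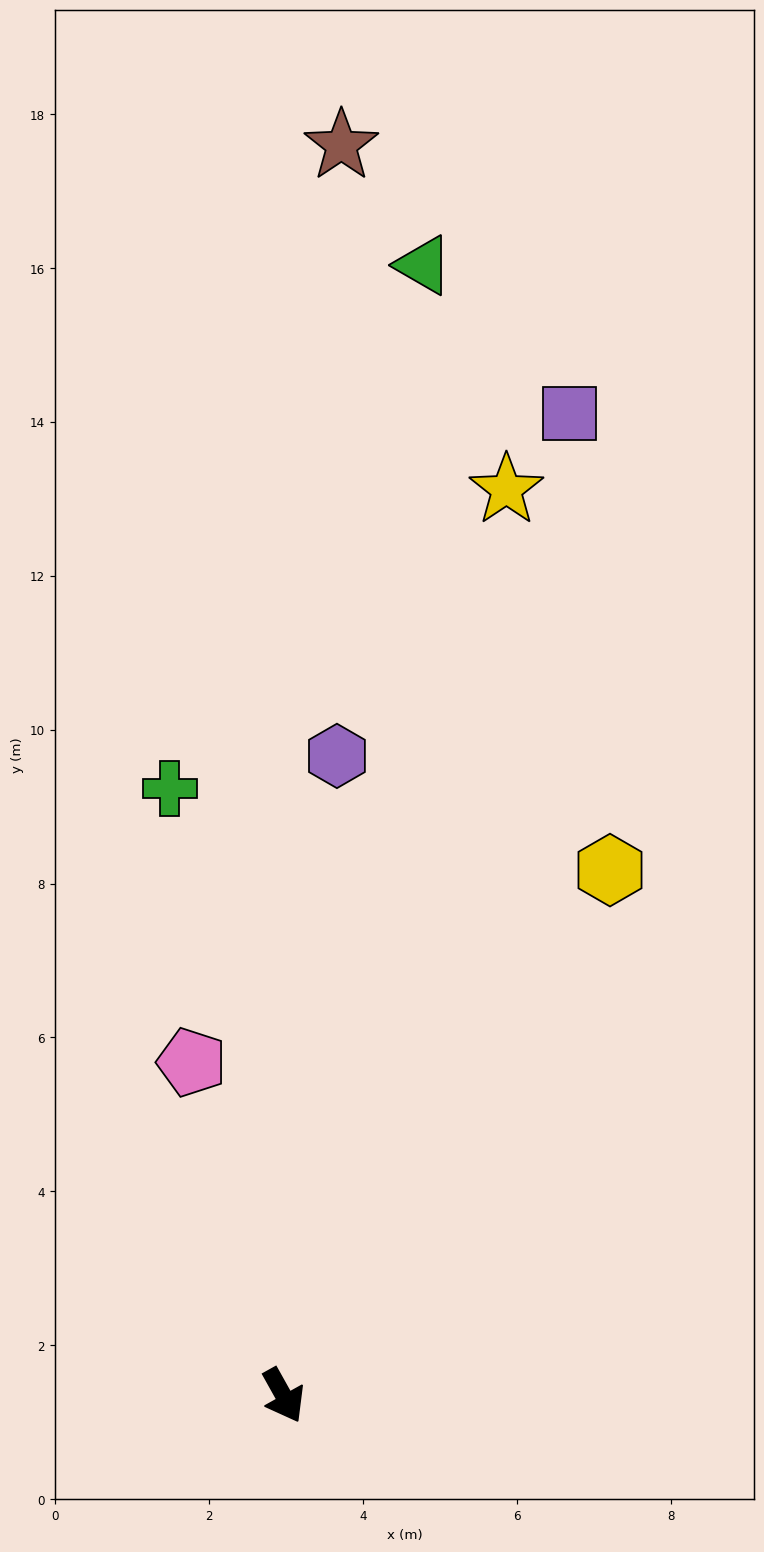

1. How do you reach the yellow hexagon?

turn left 119°, forward 8.0 m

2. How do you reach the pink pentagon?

turn left 166°, forward 4.5 m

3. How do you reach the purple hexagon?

turn left 146°, forward 8.3 m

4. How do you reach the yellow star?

turn left 137°, forward 12.1 m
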